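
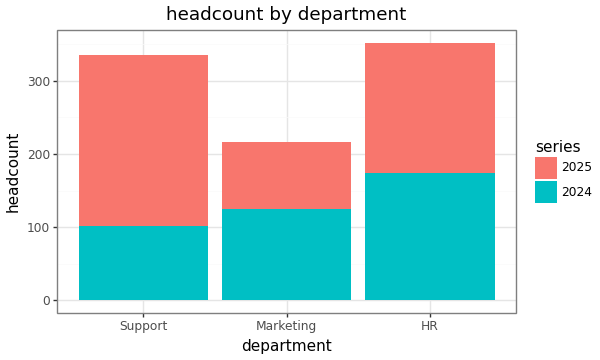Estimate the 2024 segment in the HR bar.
≈ 150

2024 top ≈ 150, bottom ≈ 0; segment ≈ 150.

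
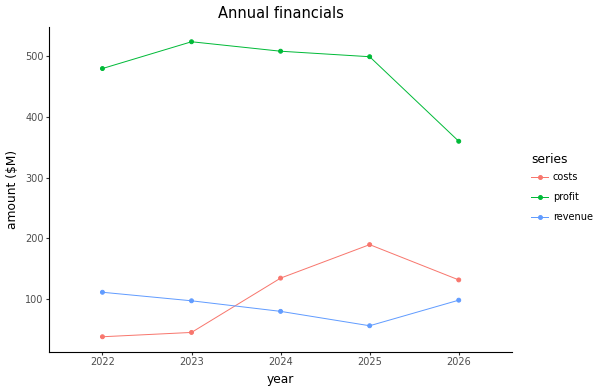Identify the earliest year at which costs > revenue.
2024

2023: costs ≈ 50 vs revenue ≈ 100 (not yet); 2024: costs ≈ 150 vs revenue ≈ 100 (first crossover).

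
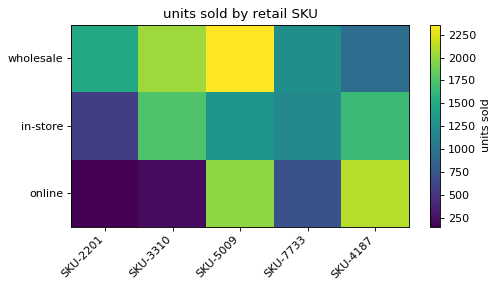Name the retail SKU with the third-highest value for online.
Top 4 for online: SKU-4187 ≈ 2200, SKU-5009 ≈ 2000, SKU-7733 ≈ 600, SKU-3310 ≈ 200.

SKU-7733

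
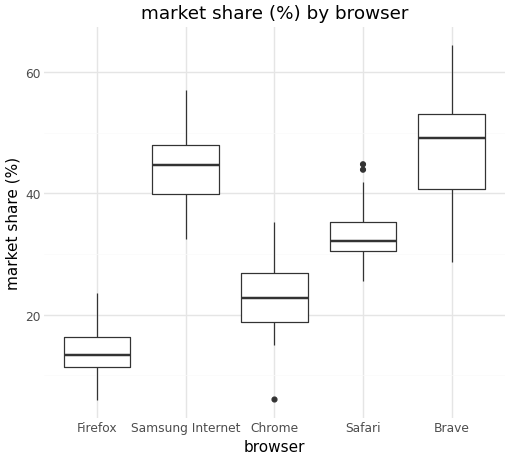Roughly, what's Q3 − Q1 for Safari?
≈ 5

Q3 ≈ 35, Q1 ≈ 30; IQR ≈ 5.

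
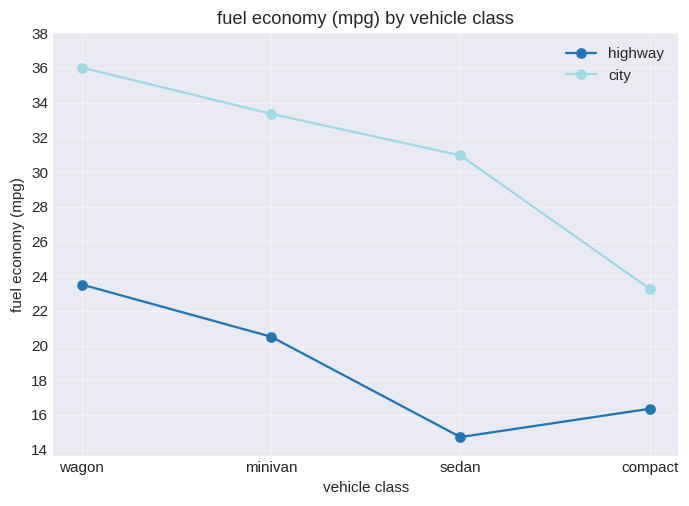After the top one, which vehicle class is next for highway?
minivan

Top 3 for highway: wagon ≈ 24, minivan ≈ 20, compact ≈ 16.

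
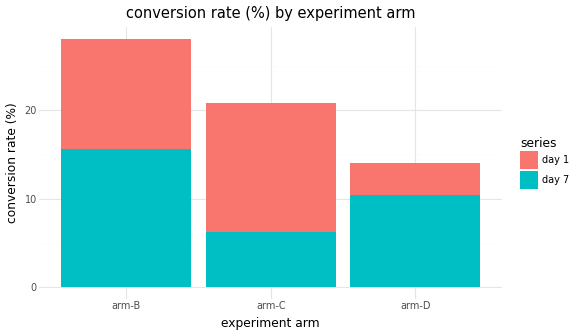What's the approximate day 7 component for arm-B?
day 7 top ≈ 15, bottom ≈ 0; segment ≈ 15.

≈ 15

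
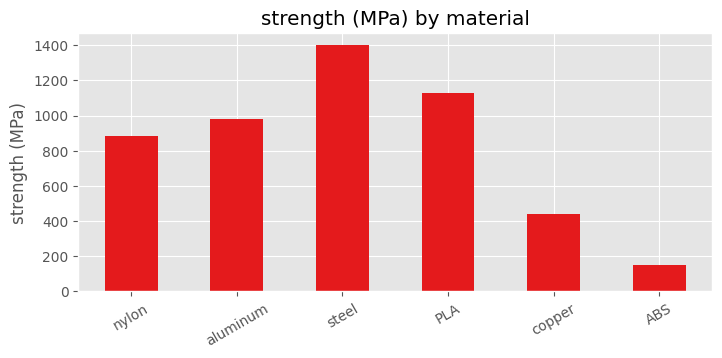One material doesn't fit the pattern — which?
ABS

ABS ≈ 200; the rest sit between ≈ 400 and ≈ 1400.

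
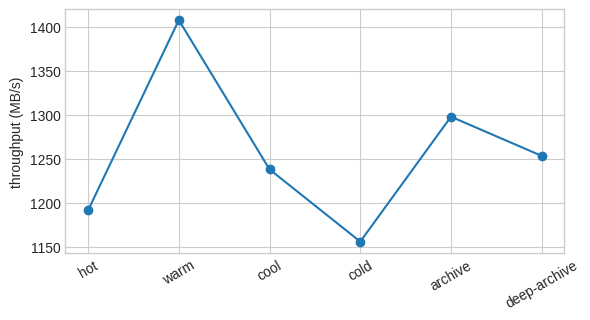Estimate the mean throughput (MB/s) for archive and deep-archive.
≈ 1275

(1300 + 1250) / 2 ≈ 1275.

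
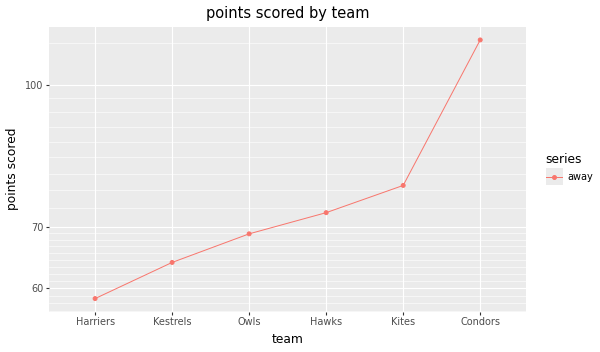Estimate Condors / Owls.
≈ 1.57×

Condors ≈ 110, Owls ≈ 70; 110/70 ≈ 1.57.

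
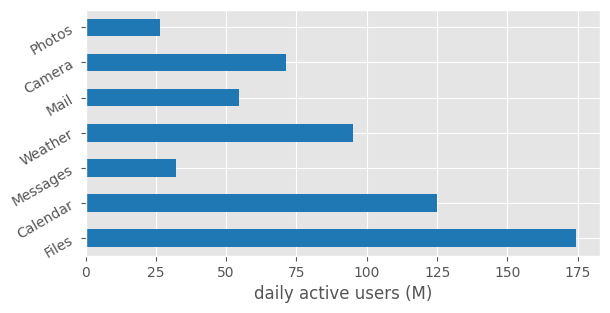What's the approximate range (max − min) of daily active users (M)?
Max Files ≈ 180, min Photos ≈ 20; range ≈ 160.

≈ 160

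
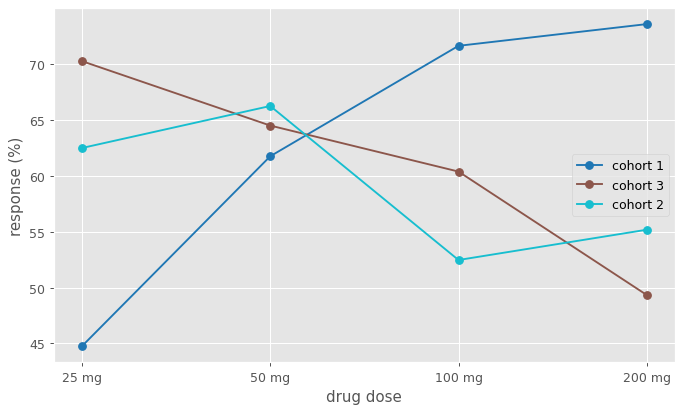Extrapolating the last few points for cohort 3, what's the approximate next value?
≈ 42.5

Last three: 65, 60, 50 → slope ≈ -7.5/step → next ≈ 42.5.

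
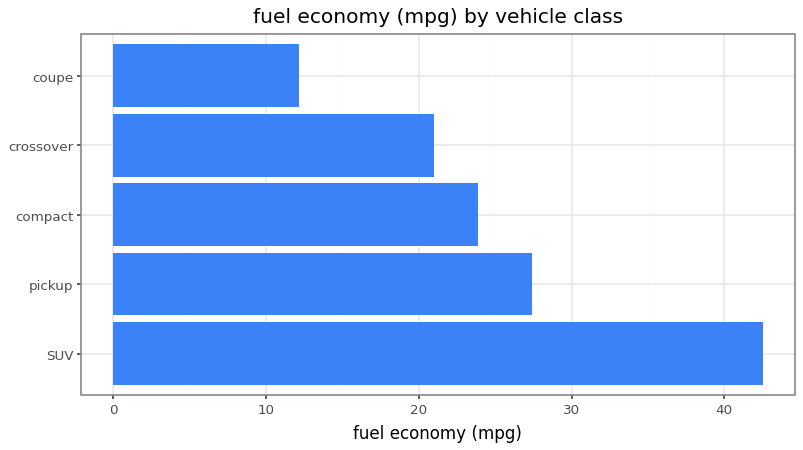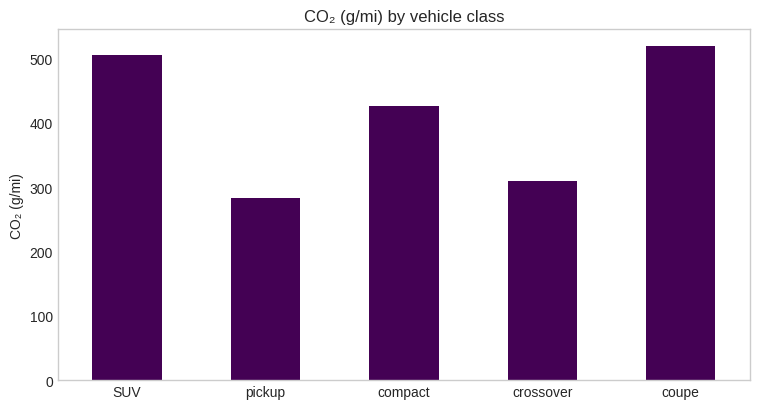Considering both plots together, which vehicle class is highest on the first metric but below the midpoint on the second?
pickup

Chart 2 median CO₂ (g/mi) ≈ 450; below-median vehicle classes: pickup, crossover. Among those, pickup has the highest fuel economy (mpg) (≈ 25).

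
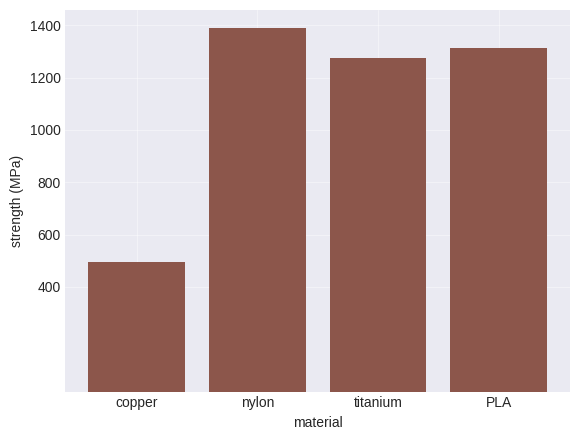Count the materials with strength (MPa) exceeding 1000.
Above 1000: nylon, titanium, PLA.

3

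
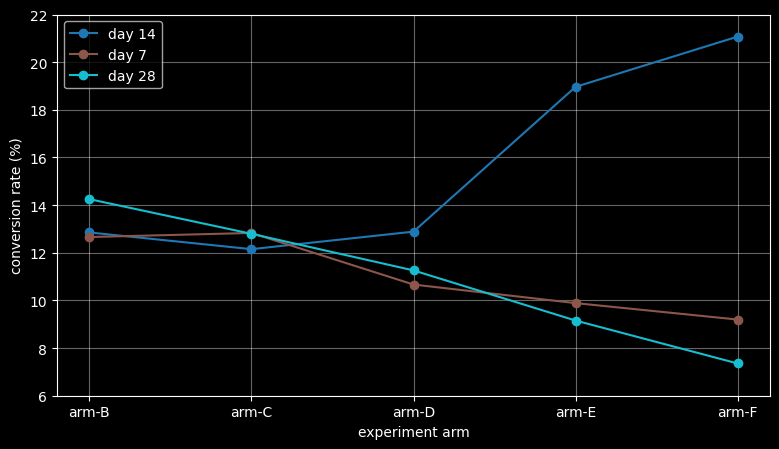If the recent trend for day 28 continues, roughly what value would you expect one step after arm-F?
≈ 6

Last three: 12, 10, 8 → slope ≈ -2/step → next ≈ 6.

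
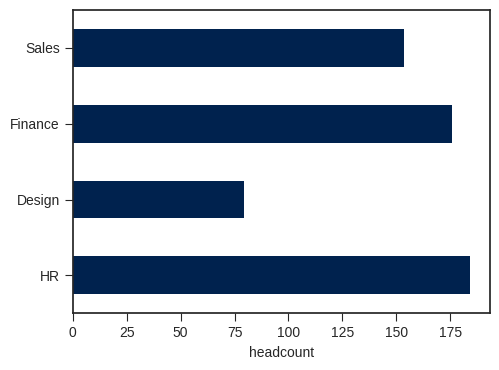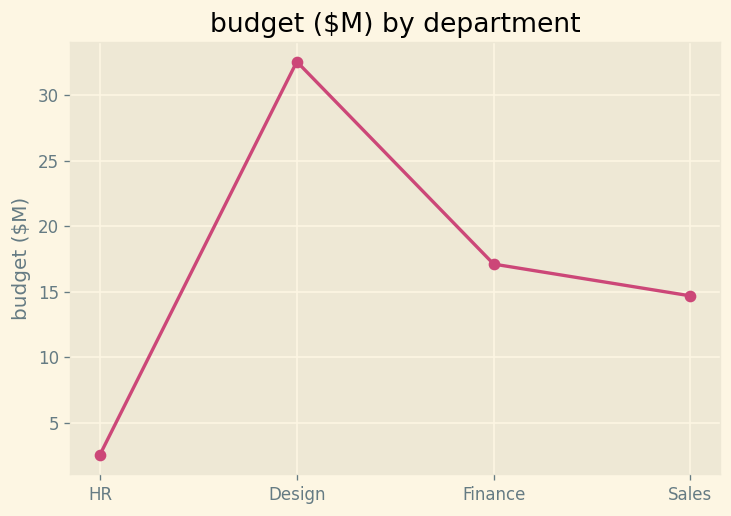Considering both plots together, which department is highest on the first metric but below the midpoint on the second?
HR

Chart 2 median budget ($M) ≈ 15; below-median departments: HR, Sales. Among those, HR has the highest headcount (≈ 180).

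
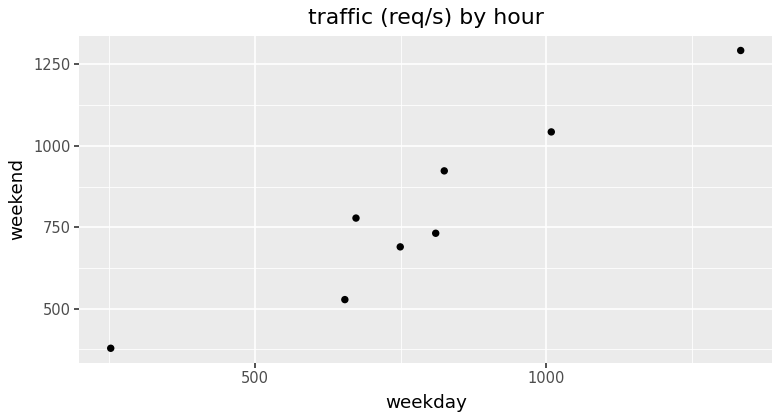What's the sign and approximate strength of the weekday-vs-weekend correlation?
positive, strong

Points are positively correlated; strong (|r| ≈ 1.0).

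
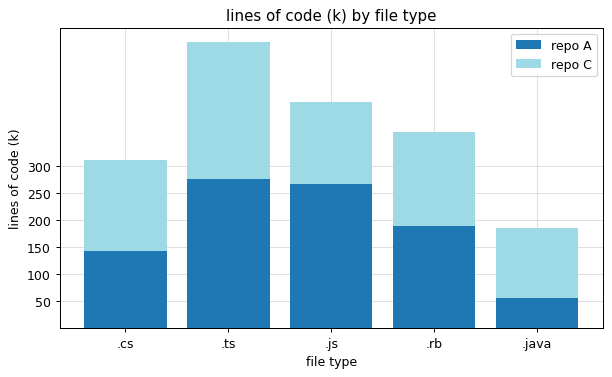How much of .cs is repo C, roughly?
≈ 150

repo C top ≈ 300, bottom ≈ 150; segment ≈ 150.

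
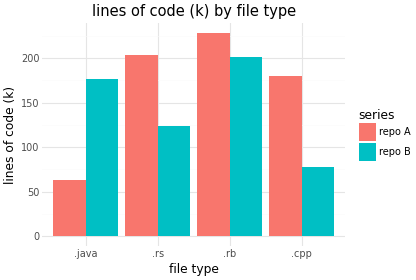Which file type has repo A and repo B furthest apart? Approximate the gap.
.java: repo A ≈ 60, repo B ≈ 180 → gap ≈ 120. Next-largest (.cpp) is only ≈ 100.

.java, ≈ 120 k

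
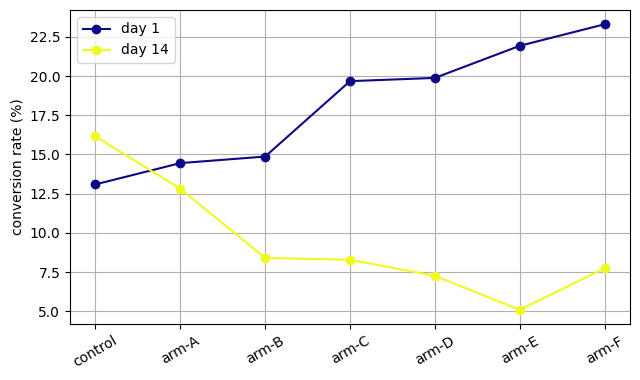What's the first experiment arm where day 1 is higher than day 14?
control: day 1 ≈ 14 vs day 14 ≈ 16 (not yet); arm-A: day 1 ≈ 14 vs day 14 ≈ 12 (first crossover).

arm-A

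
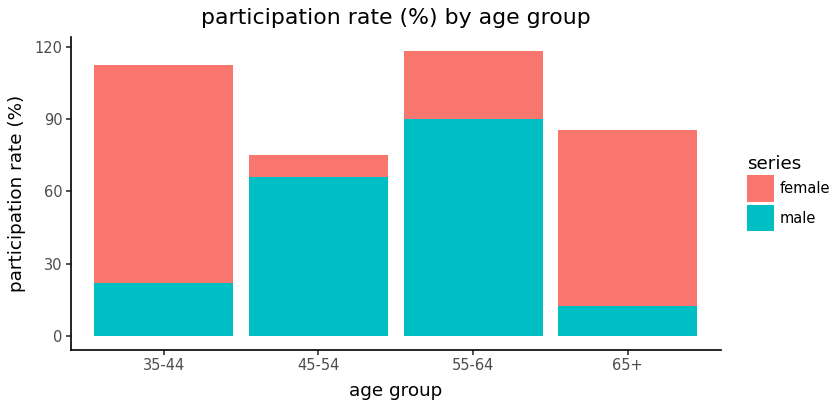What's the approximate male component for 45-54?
≈ 70

male top ≈ 70, bottom ≈ 0; segment ≈ 70.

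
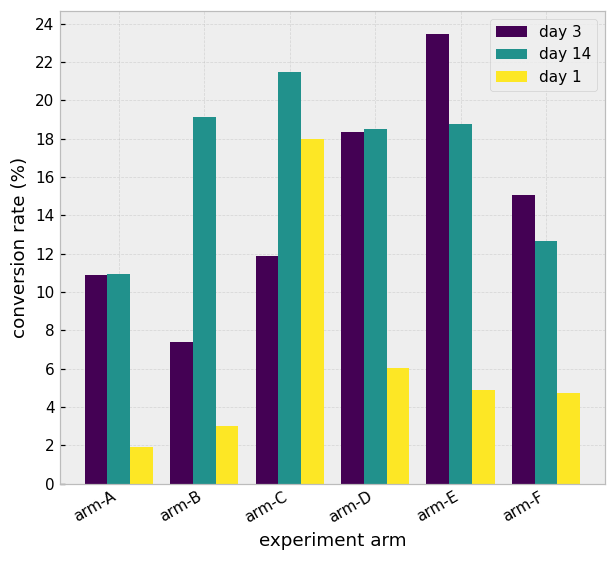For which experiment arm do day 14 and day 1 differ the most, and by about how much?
arm-B: day 14 ≈ 20, day 1 ≈ 4 → gap ≈ 16. Next-largest (arm-E) is only ≈ 14.

arm-B, ≈ 16 %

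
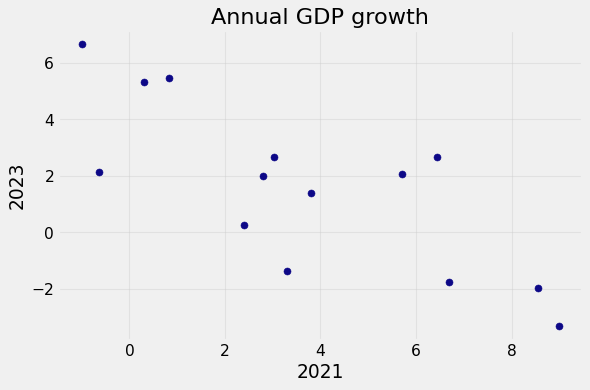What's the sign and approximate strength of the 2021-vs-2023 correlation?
negative, strong

Points are negatively correlated; strong (|r| ≈ 0.8).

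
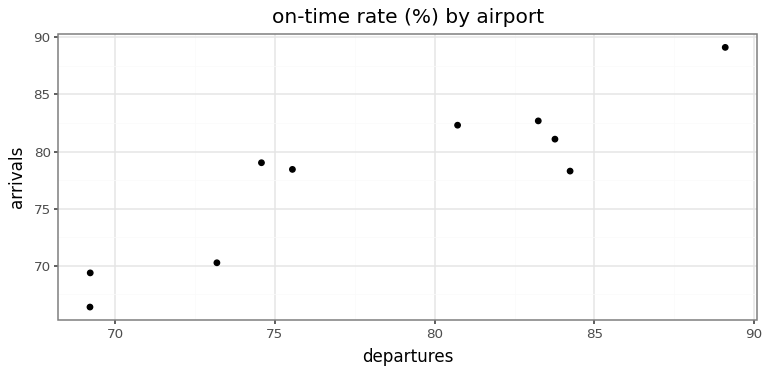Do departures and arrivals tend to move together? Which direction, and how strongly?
positive, strong

Points are positively correlated; strong (|r| ≈ 0.9).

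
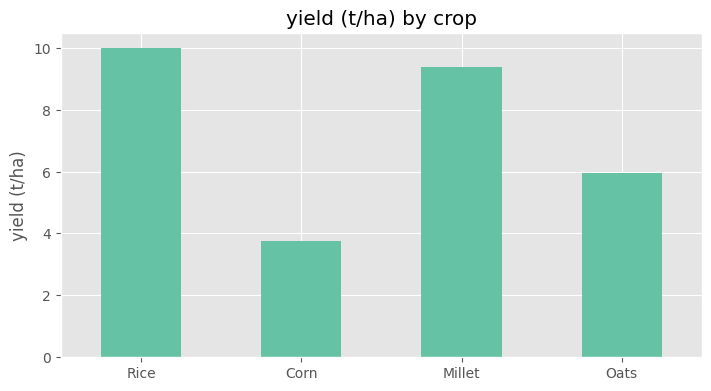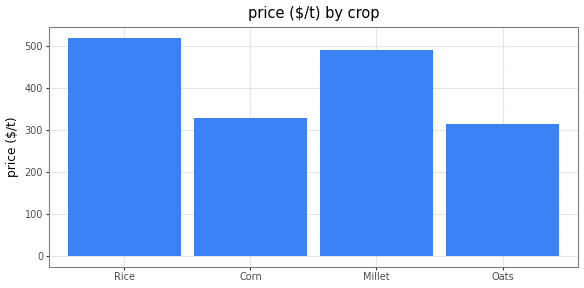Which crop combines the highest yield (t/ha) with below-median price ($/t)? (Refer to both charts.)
Oats

Chart 2 median price ($/t) ≈ 400; below-median crops: Corn, Oats. Among those, Oats has the highest yield (t/ha) (≈ 6).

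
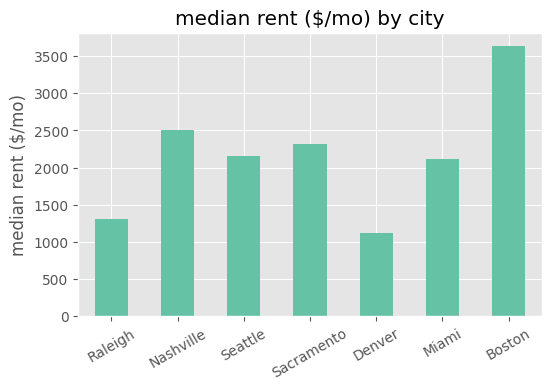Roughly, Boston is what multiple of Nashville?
Boston ≈ 3500, Nashville ≈ 2500; 3500/2500 ≈ 1.4.

≈ 1.4×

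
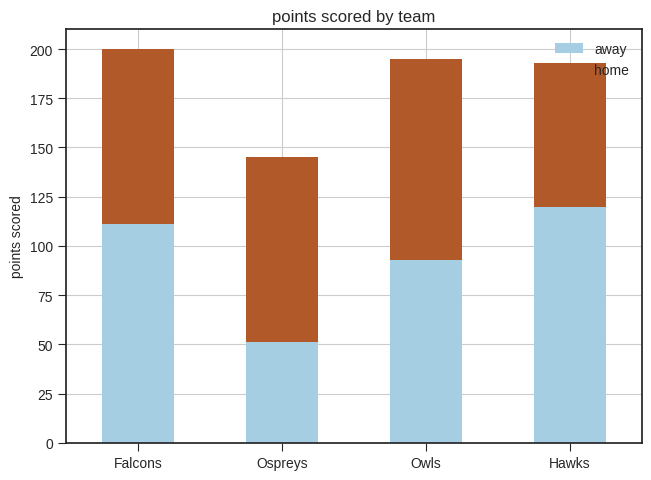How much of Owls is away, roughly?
≈ 100

away top ≈ 100, bottom ≈ 0; segment ≈ 100.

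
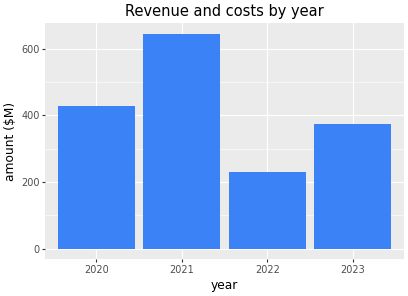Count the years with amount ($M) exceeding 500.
1

Above 500: 2021.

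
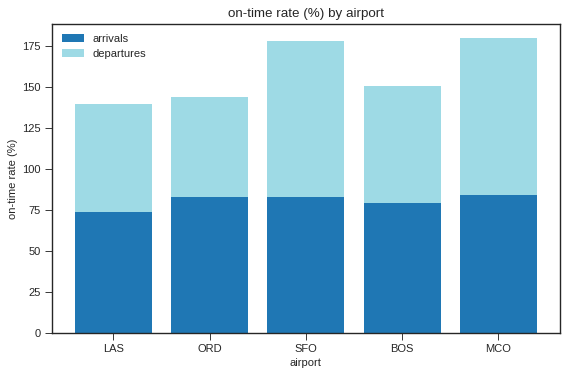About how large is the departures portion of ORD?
≈ 60

departures top ≈ 140, bottom ≈ 80; segment ≈ 60.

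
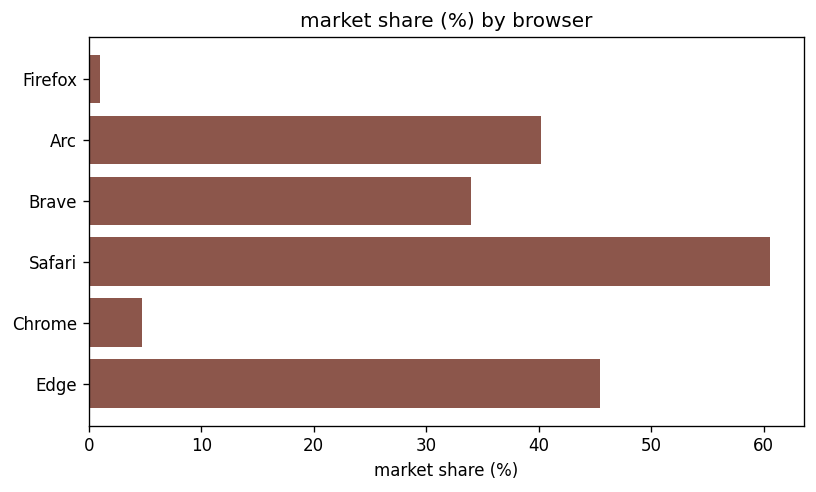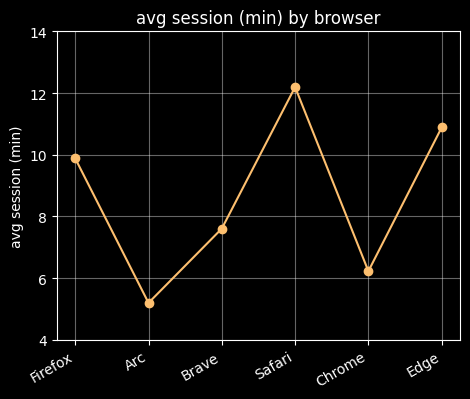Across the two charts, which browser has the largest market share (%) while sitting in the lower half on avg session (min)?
Chart 2 median avg session (min) ≈ 8; below-median browsers: Arc, Brave, Chrome. Among those, Arc has the highest market share (%) (≈ 40).

Arc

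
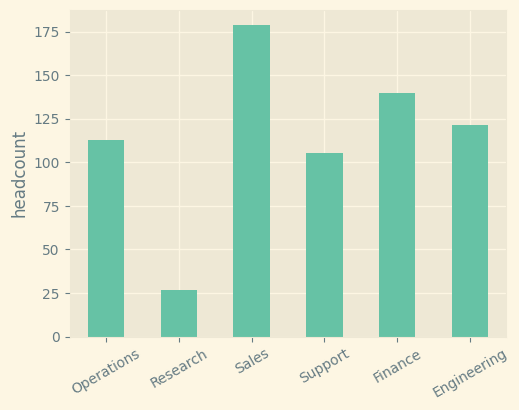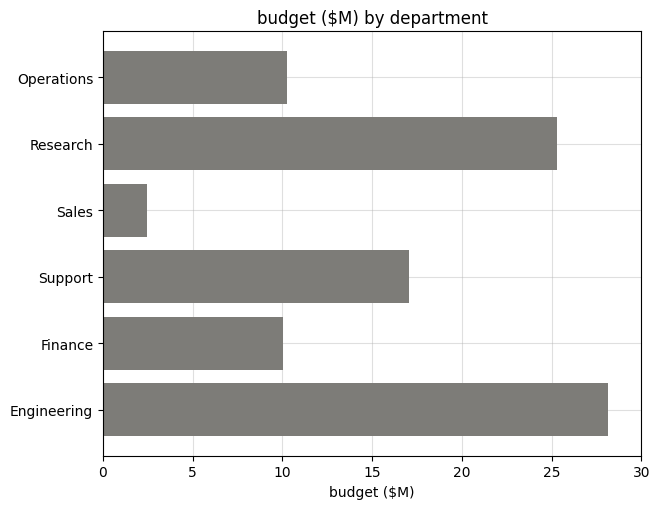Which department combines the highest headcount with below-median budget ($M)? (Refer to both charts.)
Sales

Chart 2 median budget ($M) ≈ 15; below-median departments: Operations, Sales, Finance. Among those, Sales has the highest headcount (≈ 180).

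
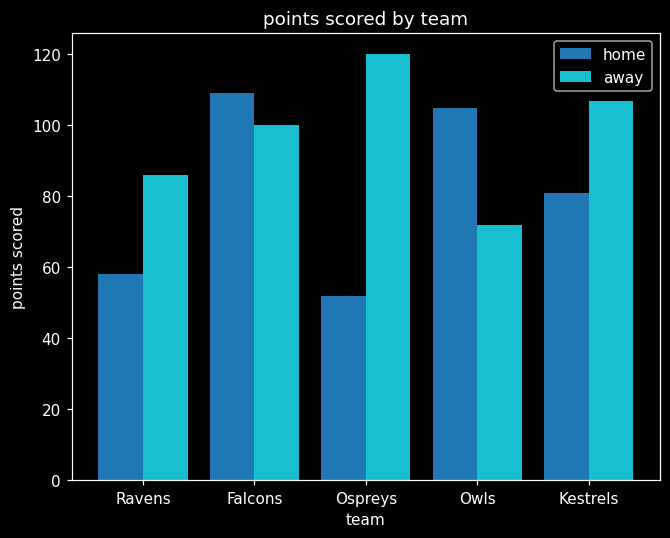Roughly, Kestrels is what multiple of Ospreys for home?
Kestrels ≈ 80, Ospreys ≈ 50; 80/50 ≈ 1.6.

≈ 1.6×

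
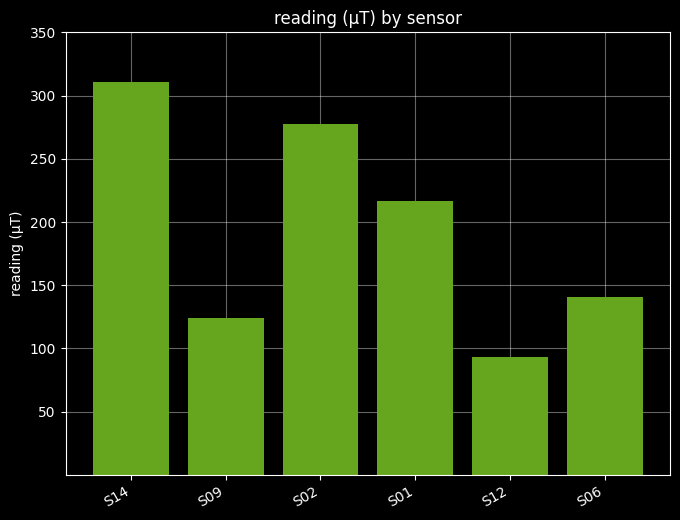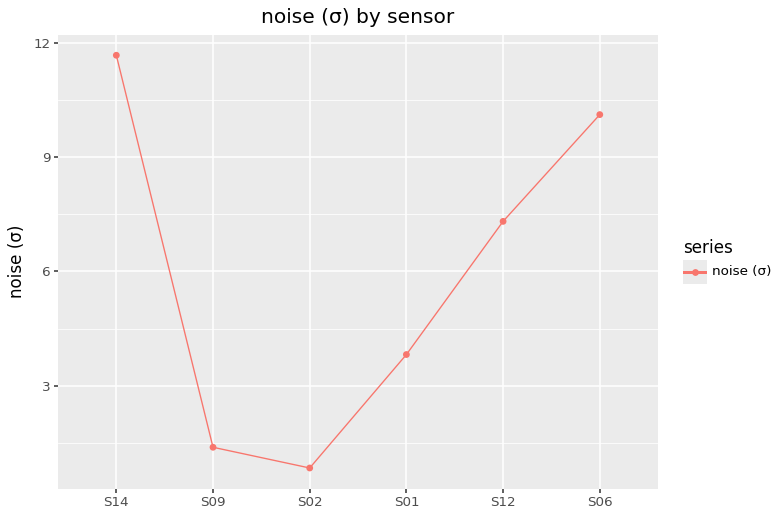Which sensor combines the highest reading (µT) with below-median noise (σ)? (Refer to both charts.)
Chart 2 median noise (σ) ≈ 6; below-median sensors: S09, S02, S01. Among those, S02 has the highest reading (µT) (≈ 300).

S02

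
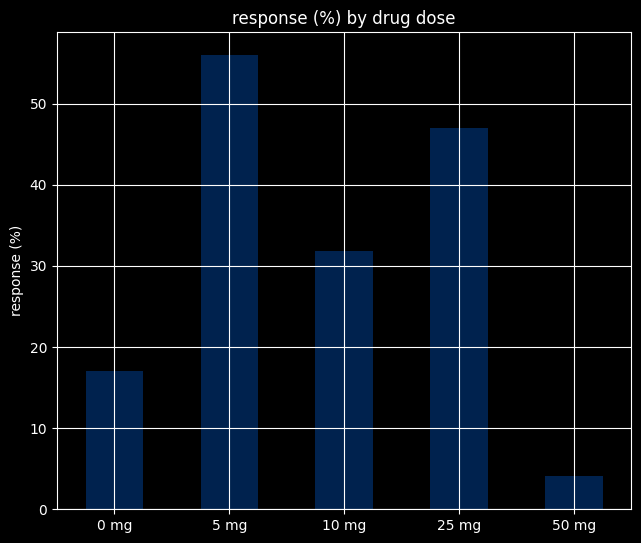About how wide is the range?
≈ 50

Max 5 mg ≈ 55, min 50 mg ≈ 5; range ≈ 50.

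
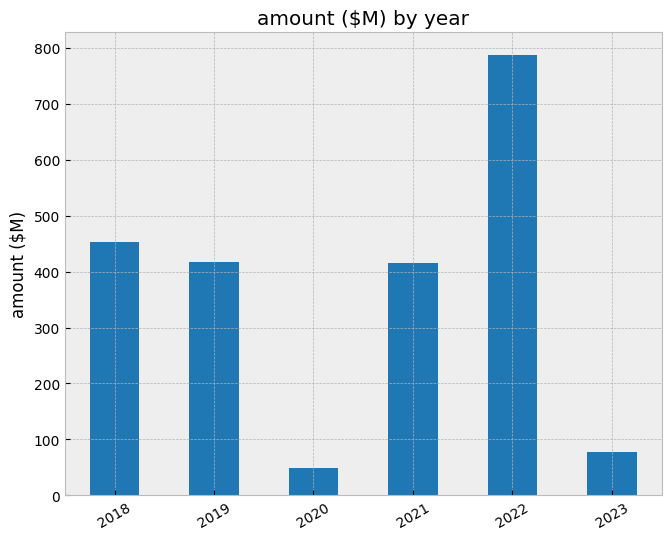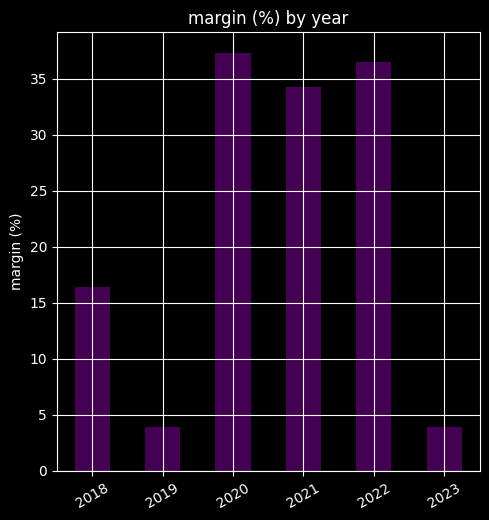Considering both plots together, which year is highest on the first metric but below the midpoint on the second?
2018

Chart 2 median margin (%) ≈ 25; below-median years: 2018, 2019, 2023. Among those, 2018 has the highest amount ($M) (≈ 500).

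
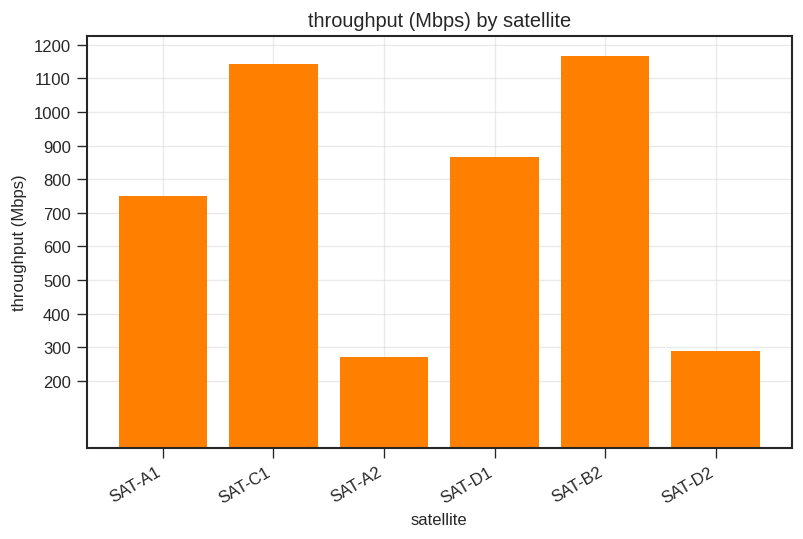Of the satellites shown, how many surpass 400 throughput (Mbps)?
Above 400: SAT-A1, SAT-C1, SAT-D1, SAT-B2.

4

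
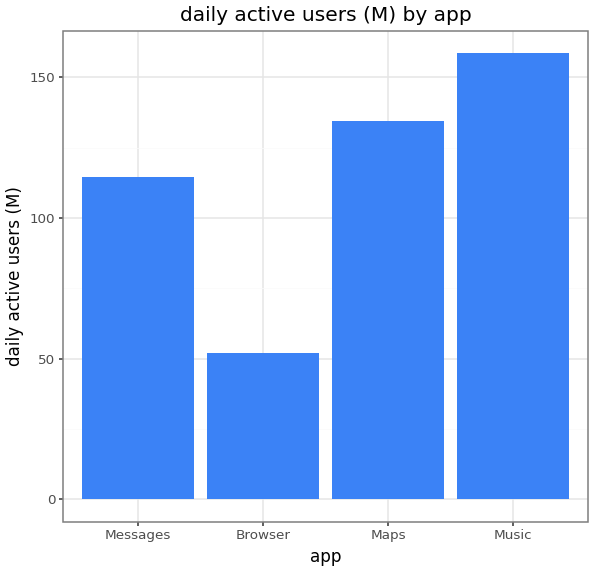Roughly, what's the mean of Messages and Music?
(120 + 160) / 2 ≈ 140.

≈ 140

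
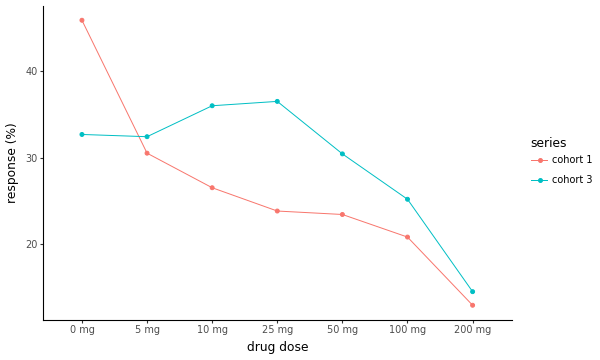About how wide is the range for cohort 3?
Max 25 mg ≈ 35, min 200 mg ≈ 15; range ≈ 20.

≈ 20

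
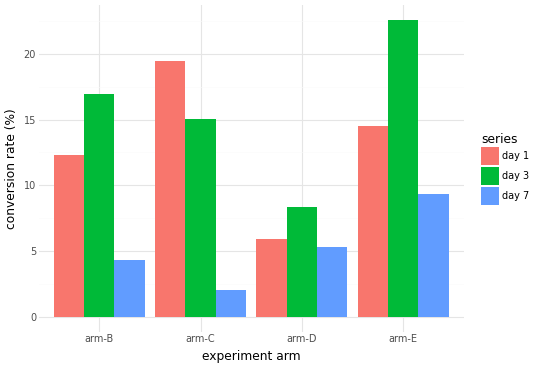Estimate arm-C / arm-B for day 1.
≈ 1.67×

arm-C ≈ 20, arm-B ≈ 12; 20/12 ≈ 1.67.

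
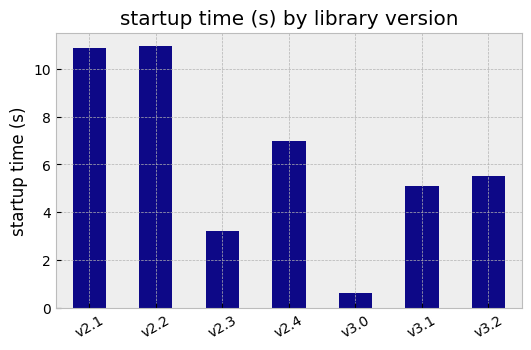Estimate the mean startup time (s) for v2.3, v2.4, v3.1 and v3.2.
(3 + 7 + 5 + 5) / 4 ≈ 5.

≈ 5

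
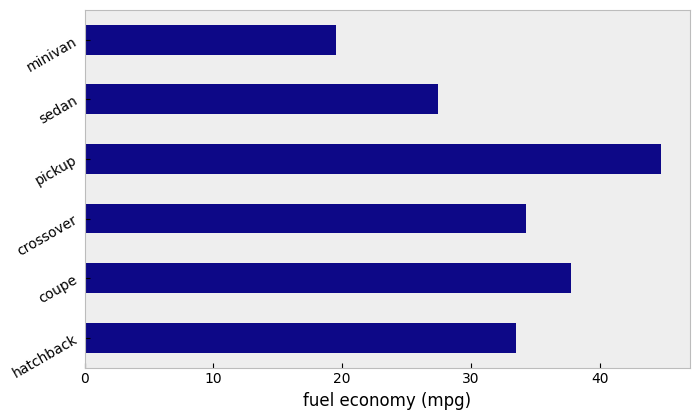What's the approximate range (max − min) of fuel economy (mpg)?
Max pickup ≈ 45, min minivan ≈ 20; range ≈ 25.

≈ 25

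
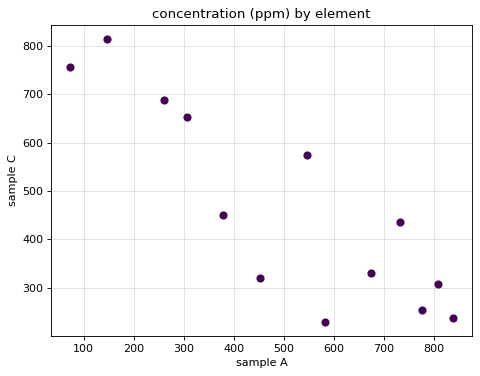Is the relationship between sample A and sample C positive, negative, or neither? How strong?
negative, strong

Points are negatively correlated; strong (|r| ≈ 0.9).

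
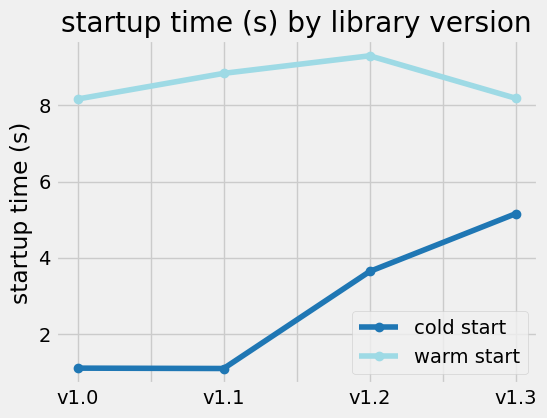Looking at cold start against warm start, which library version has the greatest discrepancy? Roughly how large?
v1.1: cold start ≈ 1, warm start ≈ 9 → gap ≈ 8. Next-largest (v1.0) is only ≈ 7.

v1.1, ≈ 8 s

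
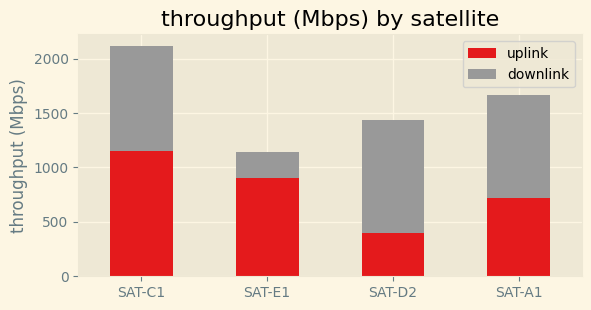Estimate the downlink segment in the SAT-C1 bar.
downlink top ≈ 2200, bottom ≈ 1200; segment ≈ 1000.

≈ 1000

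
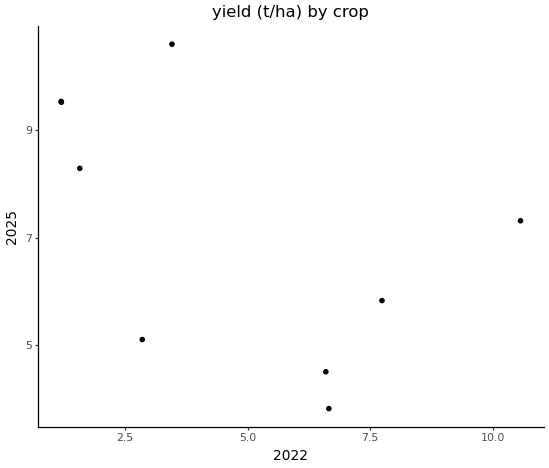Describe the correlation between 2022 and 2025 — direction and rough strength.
Points are negatively correlated; moderate (|r| ≈ 0.5).

negative, moderate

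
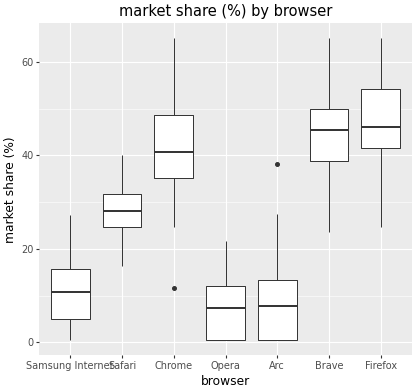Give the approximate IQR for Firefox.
≈ 15

Q3 ≈ 55, Q1 ≈ 40; IQR ≈ 15.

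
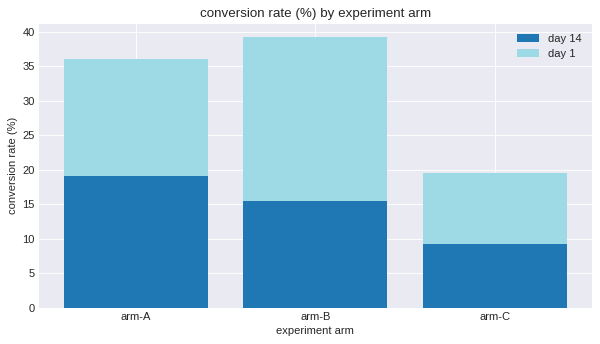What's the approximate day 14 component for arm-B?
≈ 15

day 14 top ≈ 15, bottom ≈ 0; segment ≈ 15.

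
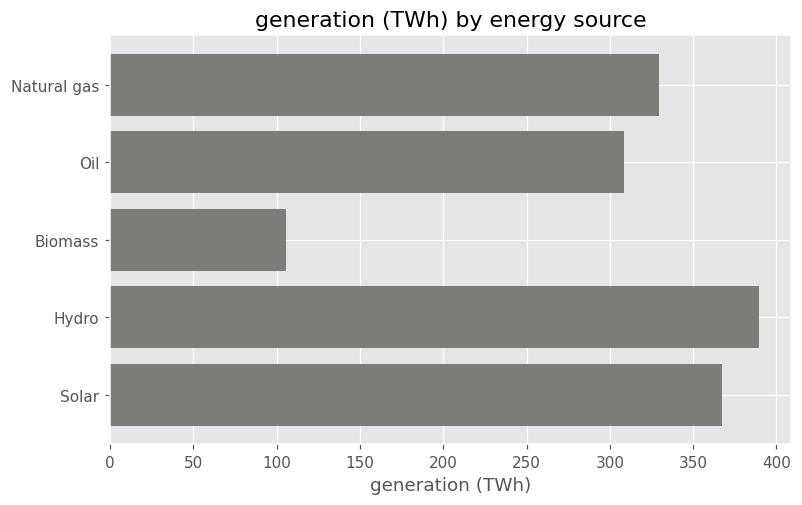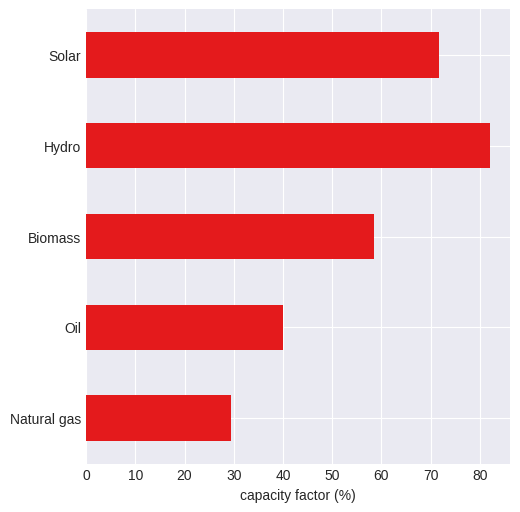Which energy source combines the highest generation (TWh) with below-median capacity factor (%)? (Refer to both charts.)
Natural gas

Chart 2 median capacity factor (%) ≈ 60; below-median energy sources: Natural gas, Oil. Among those, Natural gas has the highest generation (TWh) (≈ 350).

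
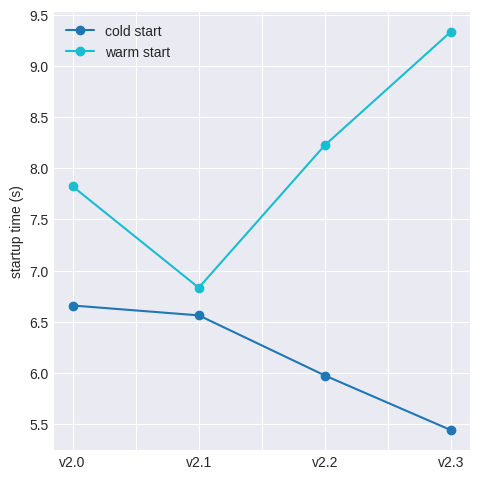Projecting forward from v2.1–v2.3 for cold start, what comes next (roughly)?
≈ 5

Last three: 6.5, 6.0, 5.5 → slope ≈ -0.5/step → next ≈ 5.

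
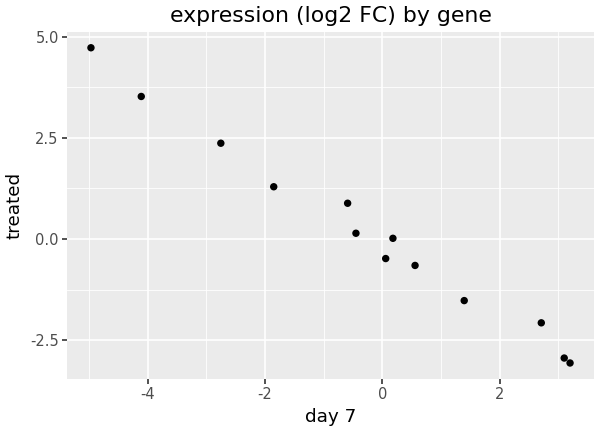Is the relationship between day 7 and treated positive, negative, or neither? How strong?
negative, strong

Points are negatively correlated; strong (|r| ≈ 1.0).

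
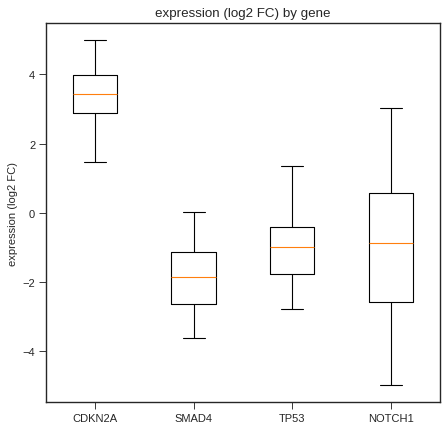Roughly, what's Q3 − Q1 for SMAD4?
Q3 ≈ -1.0, Q1 ≈ -2.5; IQR ≈ 1.5.

≈ 1.5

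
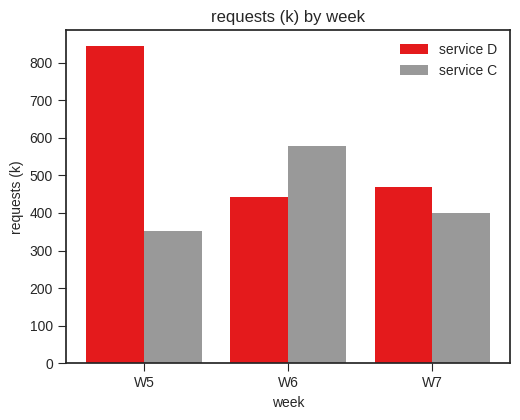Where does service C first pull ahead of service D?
W5: service C ≈ 400 vs service D ≈ 800 (not yet); W6: service C ≈ 600 vs service D ≈ 400 (first crossover).

W6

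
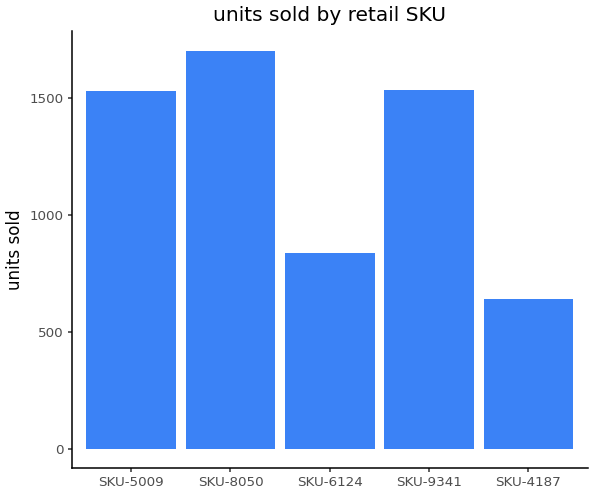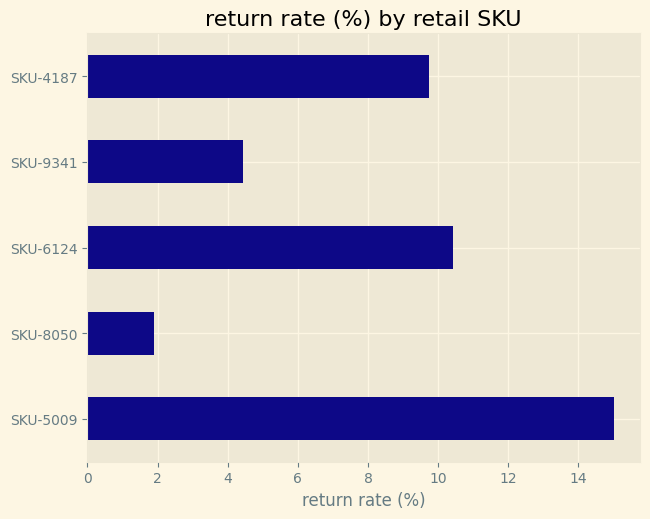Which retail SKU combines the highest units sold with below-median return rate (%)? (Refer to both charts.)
Chart 2 median return rate (%) ≈ 10; below-median retail SKUs: SKU-8050, SKU-9341. Among those, SKU-8050 has the highest units sold (≈ 1800).

SKU-8050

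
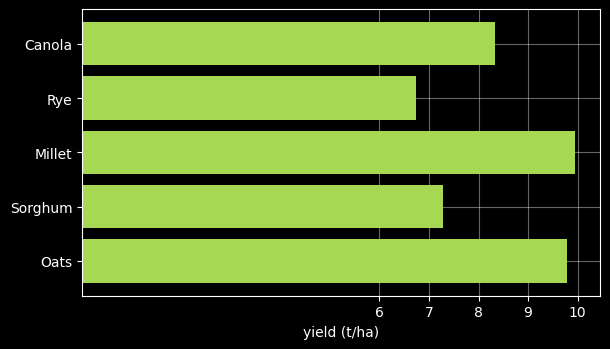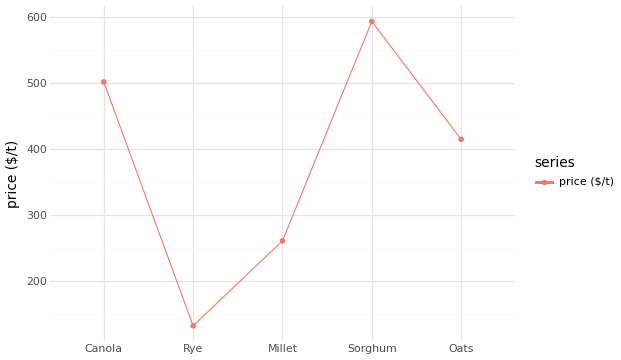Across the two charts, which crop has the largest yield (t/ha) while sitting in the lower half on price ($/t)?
Millet

Chart 2 median price ($/t) ≈ 400; below-median crops: Rye, Millet. Among those, Millet has the highest yield (t/ha) (≈ 10).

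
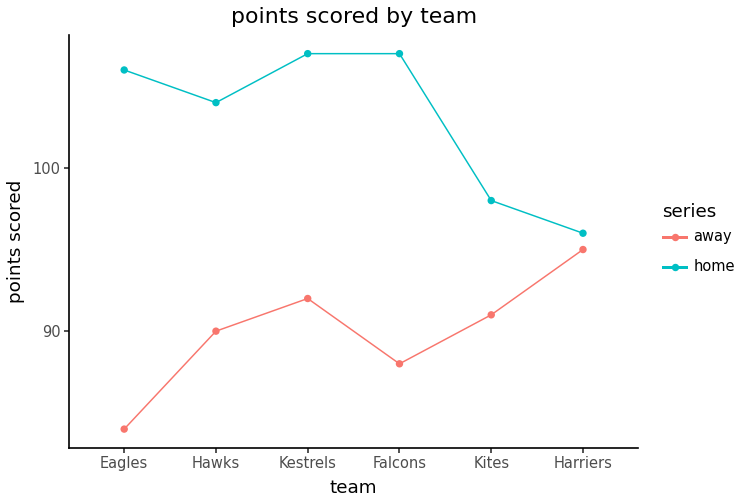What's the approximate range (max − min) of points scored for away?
Max Harriers ≈ 96, min Eagles ≈ 84; range ≈ 12.

≈ 12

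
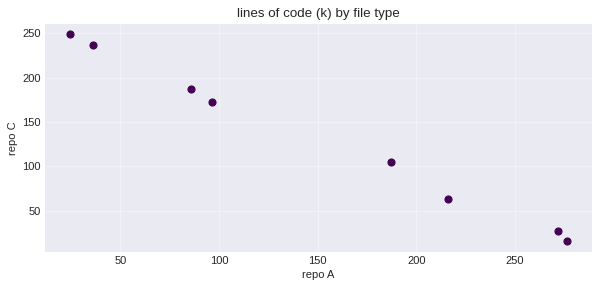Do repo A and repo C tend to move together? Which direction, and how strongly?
negative, strong

Points are negatively correlated; strong (|r| ≈ 1.0).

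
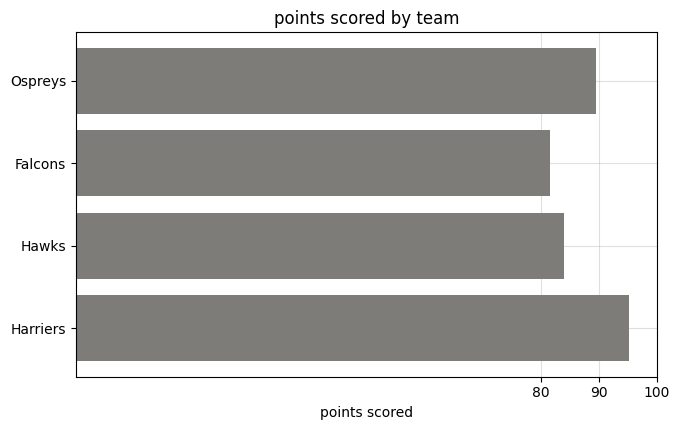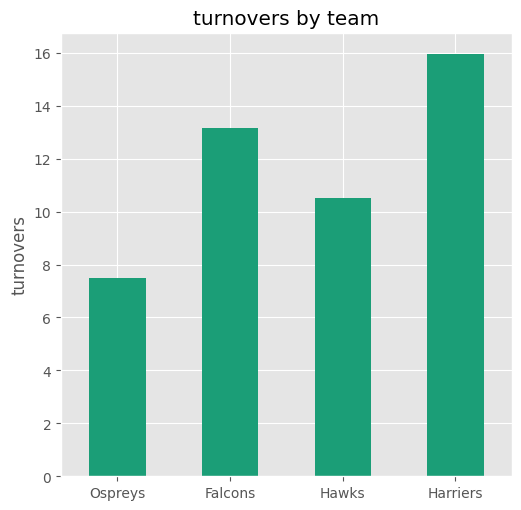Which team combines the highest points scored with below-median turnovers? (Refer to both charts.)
Chart 2 median turnovers ≈ 12; below-median teams: Ospreys, Hawks. Among those, Ospreys has the highest points scored (≈ 90).

Ospreys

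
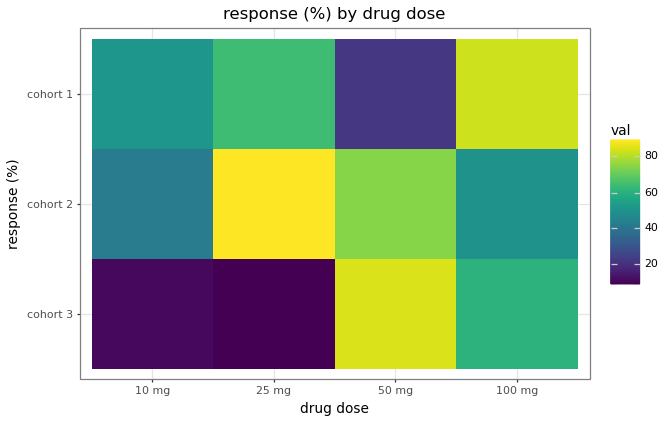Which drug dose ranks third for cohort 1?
10 mg

Top 4 for cohort 1: 100 mg ≈ 80, 25 mg ≈ 60, 10 mg ≈ 50, 50 mg ≈ 20.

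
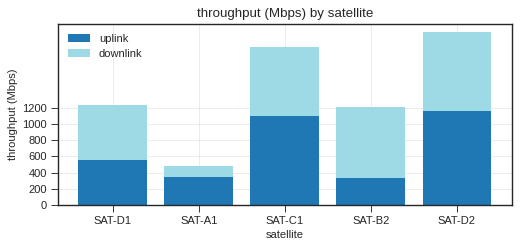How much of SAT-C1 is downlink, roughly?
≈ 1000

downlink top ≈ 2000, bottom ≈ 1000; segment ≈ 1000.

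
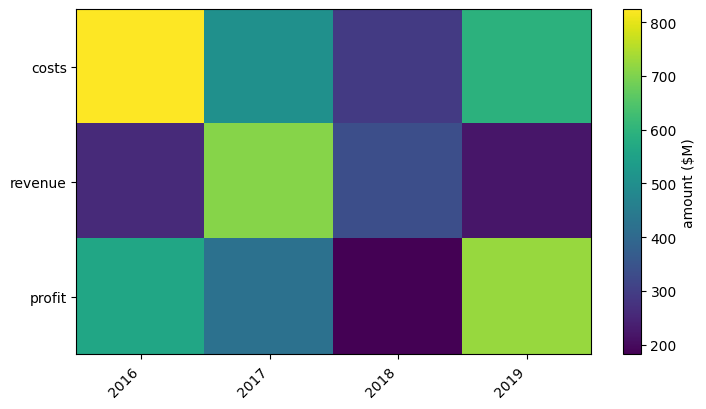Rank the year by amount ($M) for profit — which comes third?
2017

Top 4 for profit: 2019 ≈ 700, 2016 ≈ 600, 2017 ≈ 400, 2018 ≈ 200.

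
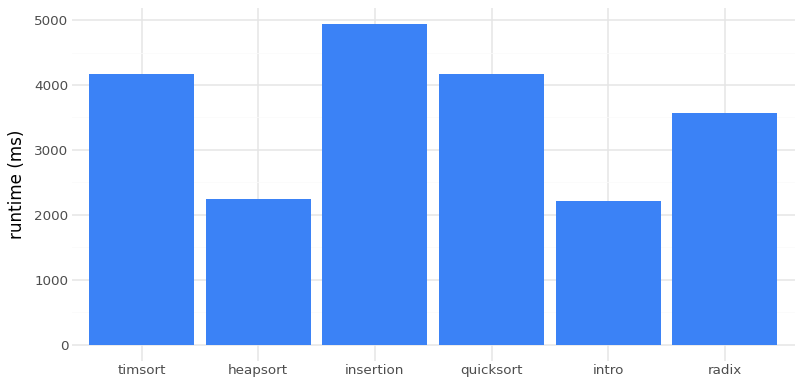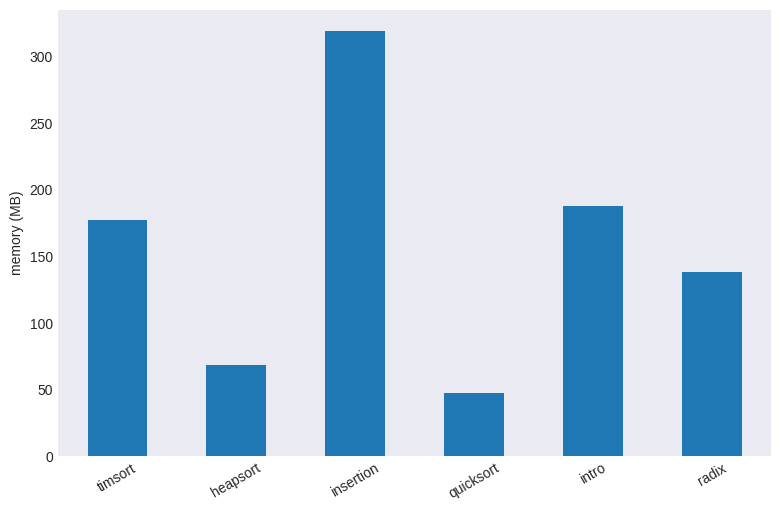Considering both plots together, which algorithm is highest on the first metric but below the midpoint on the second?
quicksort

Chart 2 median memory (MB) ≈ 150; below-median algorithms: heapsort, quicksort, radix. Among those, quicksort has the highest runtime (ms) (≈ 4000).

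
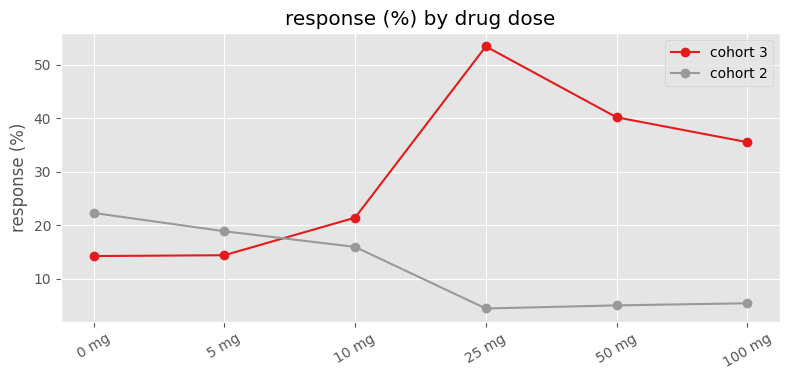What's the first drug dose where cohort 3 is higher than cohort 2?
10 mg

5 mg: cohort 3 ≈ 15 vs cohort 2 ≈ 20 (not yet); 10 mg: cohort 3 ≈ 20 vs cohort 2 ≈ 15 (first crossover).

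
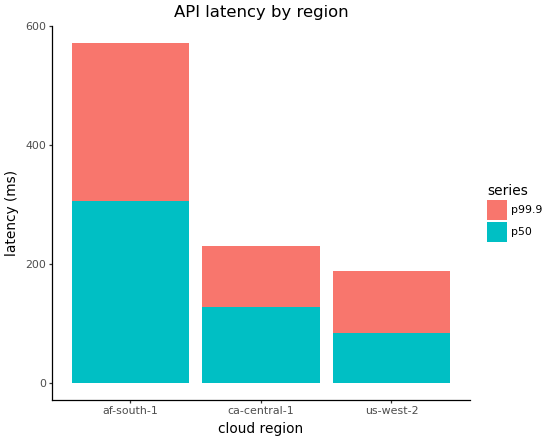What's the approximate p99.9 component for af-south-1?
p99.9 top ≈ 550, bottom ≈ 300; segment ≈ 250.

≈ 250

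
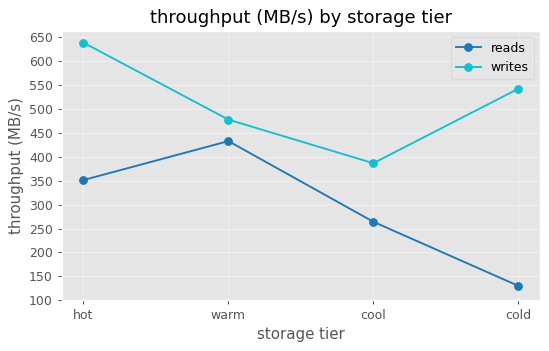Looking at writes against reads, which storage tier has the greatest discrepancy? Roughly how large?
cold, ≈ 400 MB/s

cold: writes ≈ 550, reads ≈ 150 → gap ≈ 400. Next-largest (hot) is only ≈ 300.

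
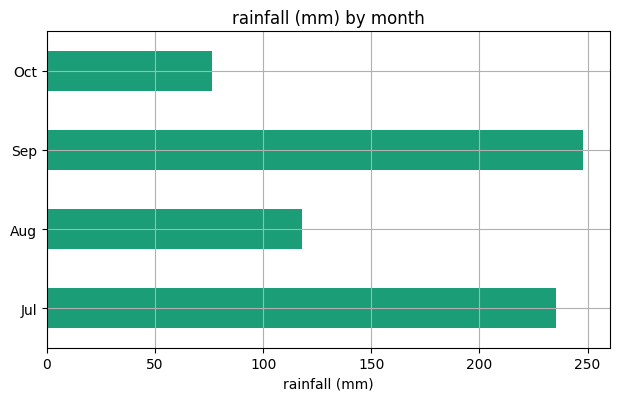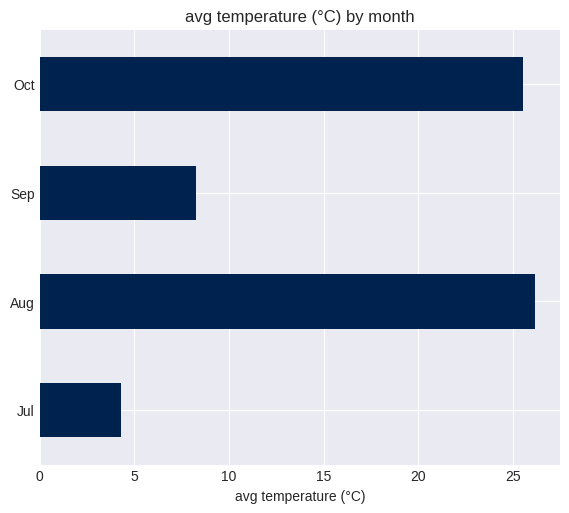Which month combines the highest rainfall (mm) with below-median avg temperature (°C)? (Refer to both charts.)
Sep

Chart 2 median avg temperature (°C) ≈ 15; below-median months: Jul, Sep. Among those, Sep has the highest rainfall (mm) (≈ 250).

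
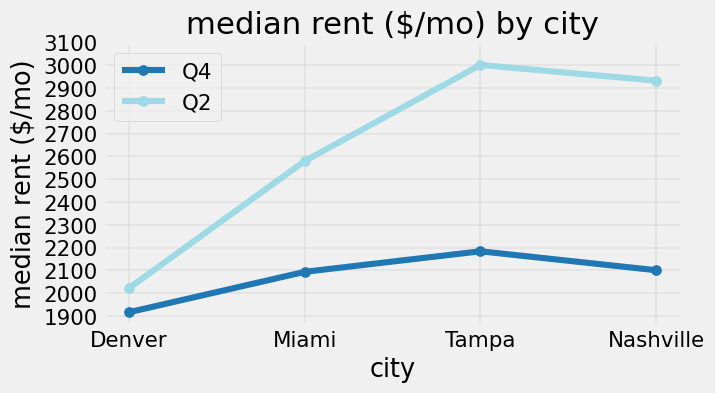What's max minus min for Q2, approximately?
≈ 1000

Max Tampa ≈ 3000, min Denver ≈ 2000; range ≈ 1000.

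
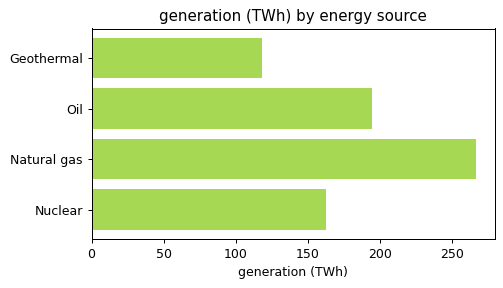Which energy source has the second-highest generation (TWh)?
Top 3: Natural gas ≈ 275, Oil ≈ 200, Nuclear ≈ 150.

Oil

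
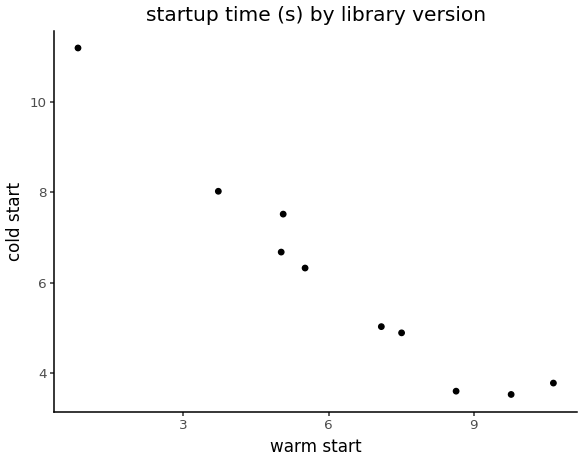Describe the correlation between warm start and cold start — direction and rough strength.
Points are negatively correlated; strong (|r| ≈ 1.0).

negative, strong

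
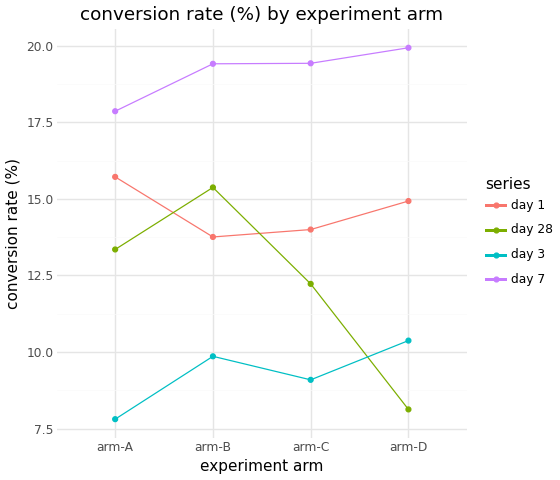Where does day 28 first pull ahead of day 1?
arm-B

arm-A: day 28 ≈ 14 vs day 1 ≈ 16 (not yet); arm-B: day 28 ≈ 16 vs day 1 ≈ 14 (first crossover).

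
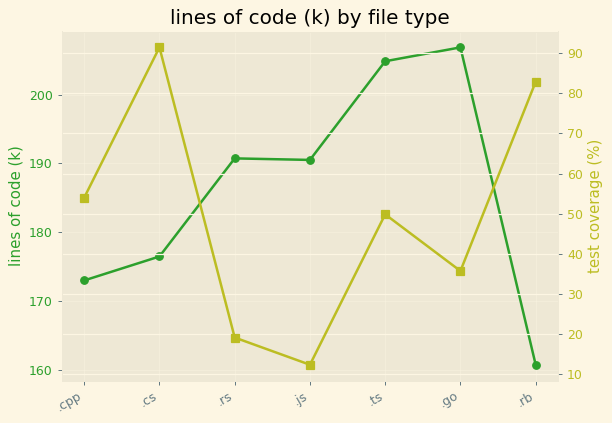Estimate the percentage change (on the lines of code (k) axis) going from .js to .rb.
.js ≈ 190, .rb ≈ 160; (160 − 190) / 190 ≈ -15.8%.

≈ -15.8%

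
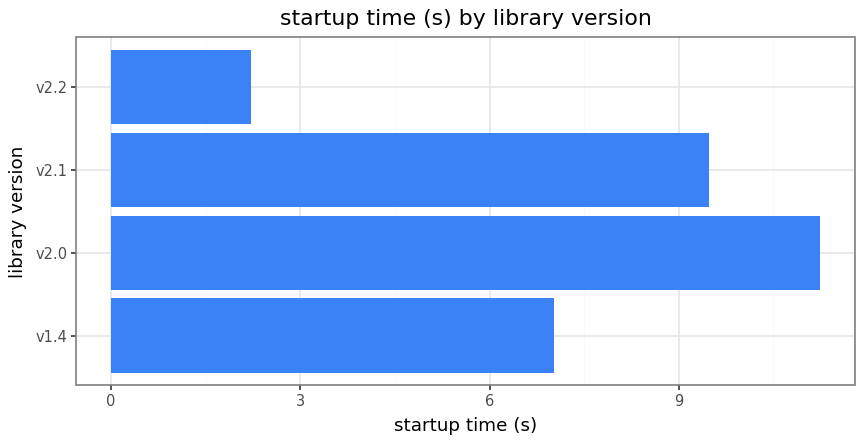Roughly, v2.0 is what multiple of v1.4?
v2.0 ≈ 11, v1.4 ≈ 7; 11/7 ≈ 1.57.

≈ 1.57×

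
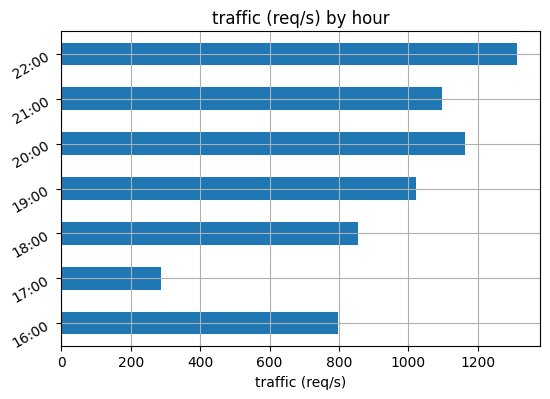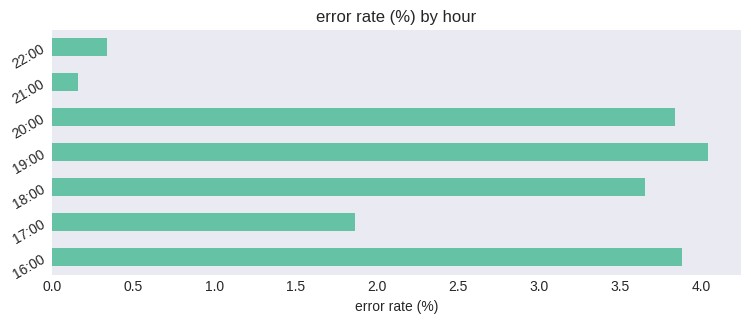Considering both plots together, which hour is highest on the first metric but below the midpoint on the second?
Chart 2 median error rate (%) ≈ 3.5; below-median hours: 17:00, 21:00, 22:00. Among those, 22:00 has the highest traffic (req/s) (≈ 1400).

22:00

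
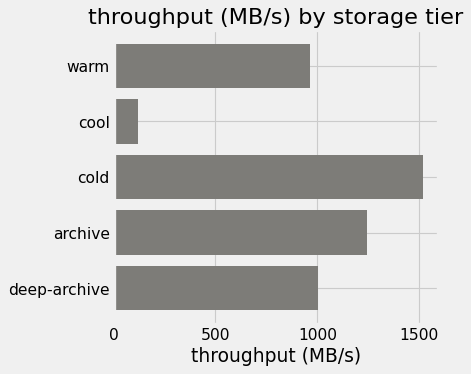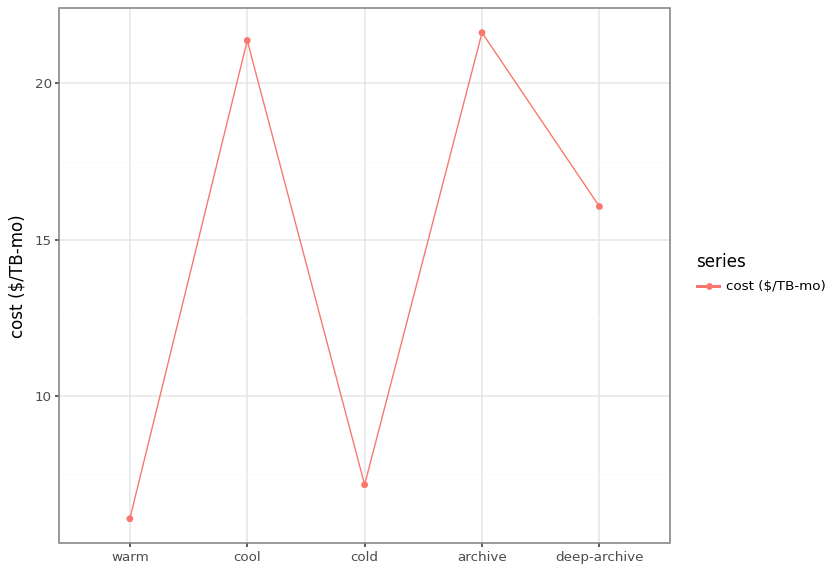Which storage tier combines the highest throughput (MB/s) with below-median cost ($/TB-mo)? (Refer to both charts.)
Chart 2 median cost ($/TB-mo) ≈ 16; below-median storage tiers: warm, cold. Among those, cold has the highest throughput (MB/s) (≈ 1600).

cold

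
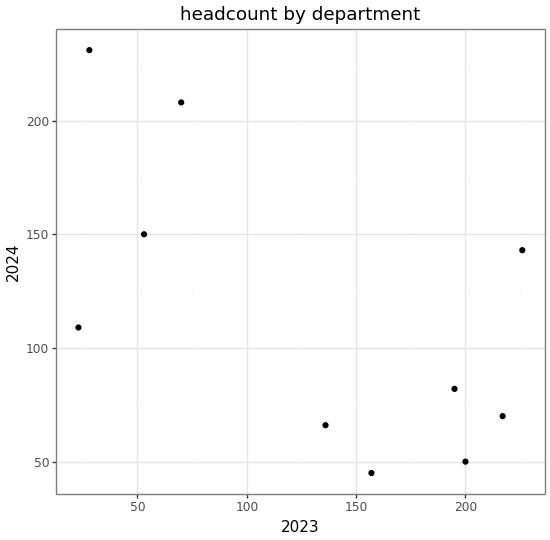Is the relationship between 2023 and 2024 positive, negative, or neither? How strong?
negative, moderate

Points are negatively correlated; moderate (|r| ≈ 0.6).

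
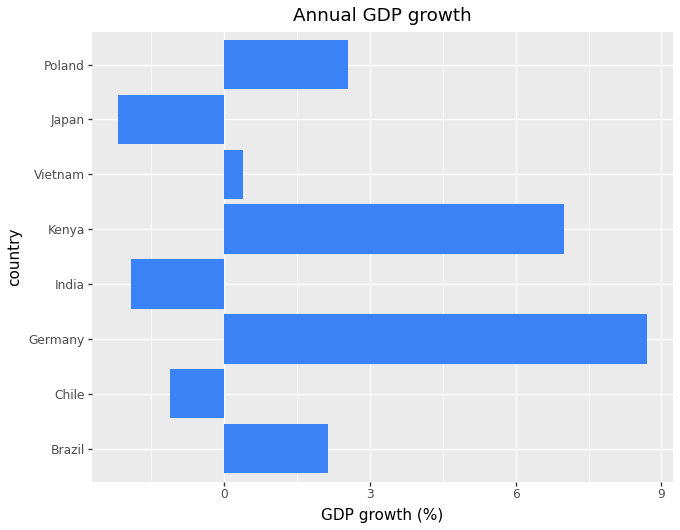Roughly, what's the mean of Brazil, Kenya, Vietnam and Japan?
(2 + 7 + 0 + -2) / 4 ≈ 2.

≈ 2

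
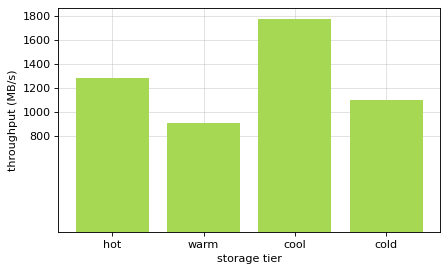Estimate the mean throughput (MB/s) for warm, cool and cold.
(1000 + 1800 + 1000) / 3 ≈ 1267.

≈ 1267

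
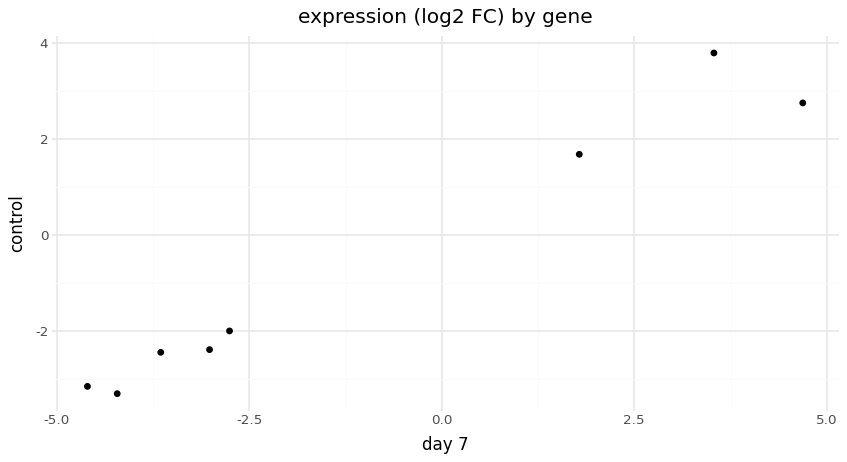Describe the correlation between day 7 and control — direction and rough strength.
positive, strong

Points are positively correlated; strong (|r| ≈ 1.0).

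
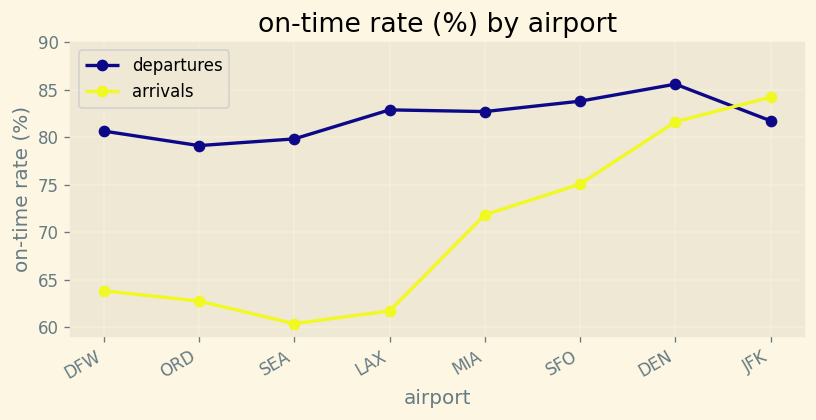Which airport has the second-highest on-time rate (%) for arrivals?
Top 3 for arrivals: JFK ≈ 85, DEN ≈ 80, SFO ≈ 75.

DEN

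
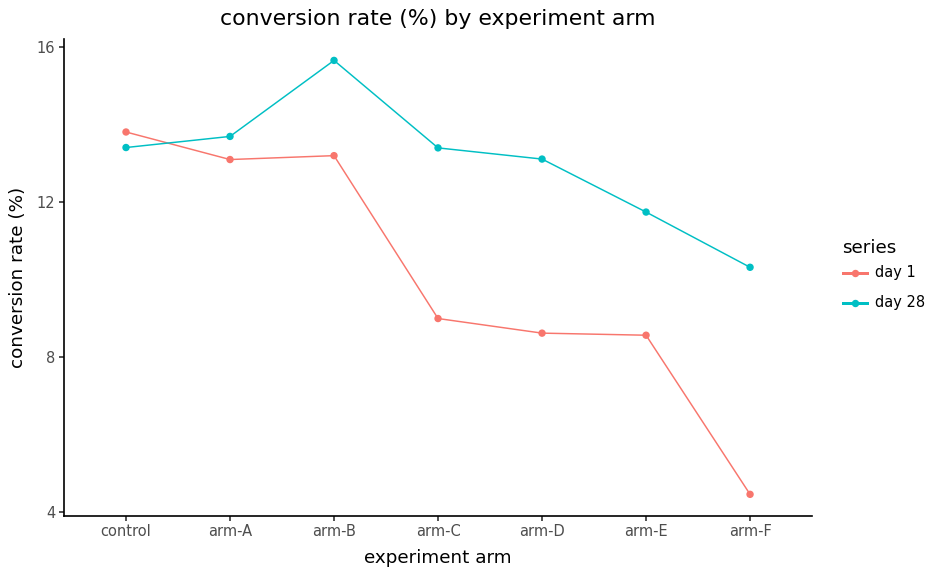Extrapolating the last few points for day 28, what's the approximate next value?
Last three: 13, 12, 10 → slope ≈ -1.5/step → next ≈ 8.5.

≈ 8.5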